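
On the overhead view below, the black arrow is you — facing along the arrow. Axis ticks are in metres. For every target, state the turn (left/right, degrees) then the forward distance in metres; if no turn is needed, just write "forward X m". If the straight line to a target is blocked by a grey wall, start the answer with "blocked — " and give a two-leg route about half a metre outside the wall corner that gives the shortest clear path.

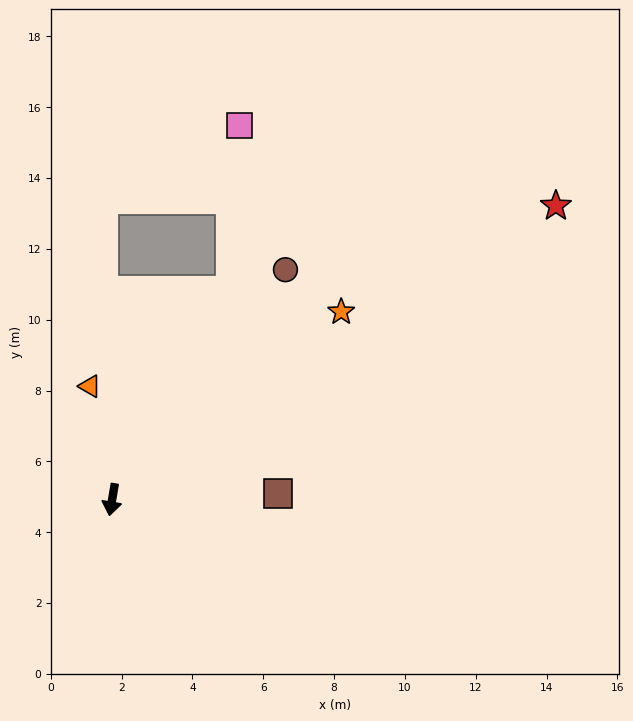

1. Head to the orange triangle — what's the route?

turn right 159°, forward 3.3 m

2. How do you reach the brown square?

turn left 102°, forward 4.7 m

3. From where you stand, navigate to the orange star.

turn left 139°, forward 8.4 m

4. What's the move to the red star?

turn left 133°, forward 15.0 m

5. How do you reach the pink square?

blocked — turn left 160°, forward 6.8 m, then turn left 26°, forward 4.7 m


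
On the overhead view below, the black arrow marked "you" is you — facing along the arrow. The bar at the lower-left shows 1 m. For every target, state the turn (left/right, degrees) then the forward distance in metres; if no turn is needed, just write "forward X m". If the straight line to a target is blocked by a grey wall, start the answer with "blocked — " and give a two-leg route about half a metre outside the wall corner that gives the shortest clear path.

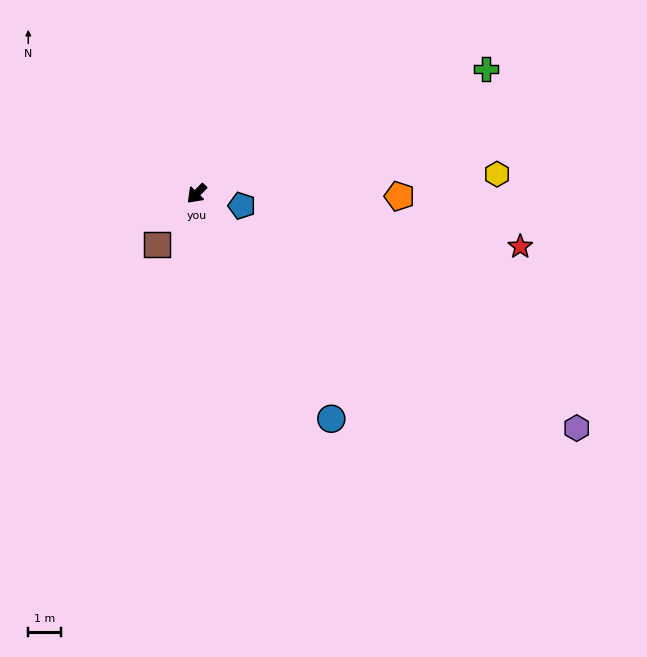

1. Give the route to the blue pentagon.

turn left 119°, forward 1.4 m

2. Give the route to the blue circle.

turn left 75°, forward 8.1 m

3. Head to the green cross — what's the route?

turn left 158°, forward 9.7 m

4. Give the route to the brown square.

turn left 6°, forward 2.0 m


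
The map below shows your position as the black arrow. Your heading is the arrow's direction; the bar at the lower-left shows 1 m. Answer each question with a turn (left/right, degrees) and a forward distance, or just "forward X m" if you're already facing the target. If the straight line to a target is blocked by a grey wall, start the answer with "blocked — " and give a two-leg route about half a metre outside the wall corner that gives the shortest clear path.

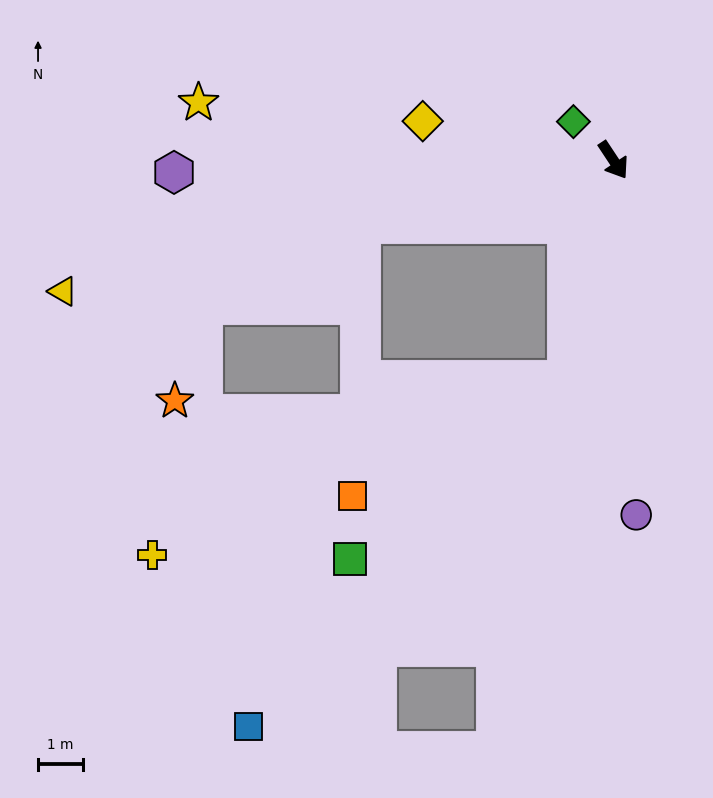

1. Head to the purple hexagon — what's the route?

turn right 122°, forward 9.7 m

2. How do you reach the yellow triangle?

turn right 110°, forward 12.5 m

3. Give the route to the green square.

blocked — turn right 46°, forward 5.0 m, then turn right 38°, forward 6.2 m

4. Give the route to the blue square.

blocked — turn right 46°, forward 5.0 m, then turn right 30°, forward 10.4 m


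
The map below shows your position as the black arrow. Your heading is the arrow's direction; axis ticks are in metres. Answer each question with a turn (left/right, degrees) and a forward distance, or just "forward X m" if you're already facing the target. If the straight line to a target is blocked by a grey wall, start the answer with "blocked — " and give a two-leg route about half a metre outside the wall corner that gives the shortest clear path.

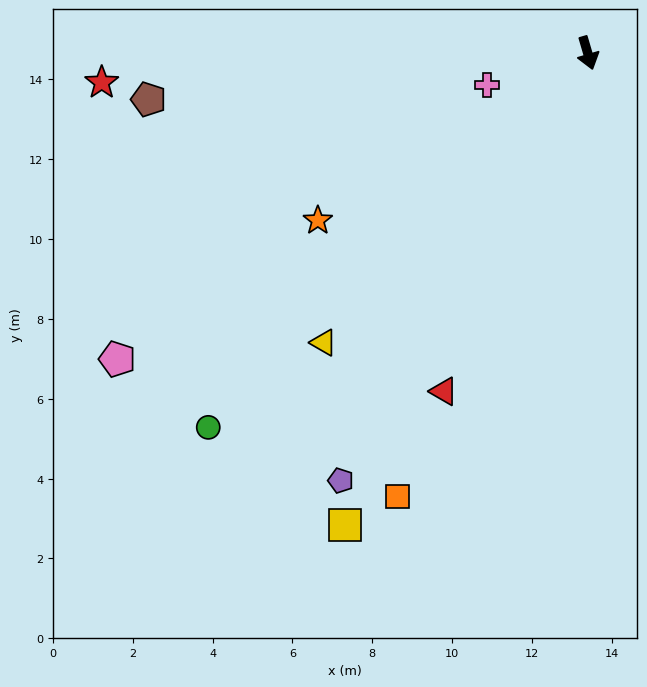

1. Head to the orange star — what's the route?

turn right 75°, forward 8.0 m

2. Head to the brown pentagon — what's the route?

turn right 100°, forward 11.1 m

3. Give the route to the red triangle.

turn right 39°, forward 9.2 m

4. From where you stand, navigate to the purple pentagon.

turn right 46°, forward 12.4 m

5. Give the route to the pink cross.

turn right 89°, forward 2.7 m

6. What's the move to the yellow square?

turn right 44°, forward 13.3 m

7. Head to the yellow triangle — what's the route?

turn right 59°, forward 9.8 m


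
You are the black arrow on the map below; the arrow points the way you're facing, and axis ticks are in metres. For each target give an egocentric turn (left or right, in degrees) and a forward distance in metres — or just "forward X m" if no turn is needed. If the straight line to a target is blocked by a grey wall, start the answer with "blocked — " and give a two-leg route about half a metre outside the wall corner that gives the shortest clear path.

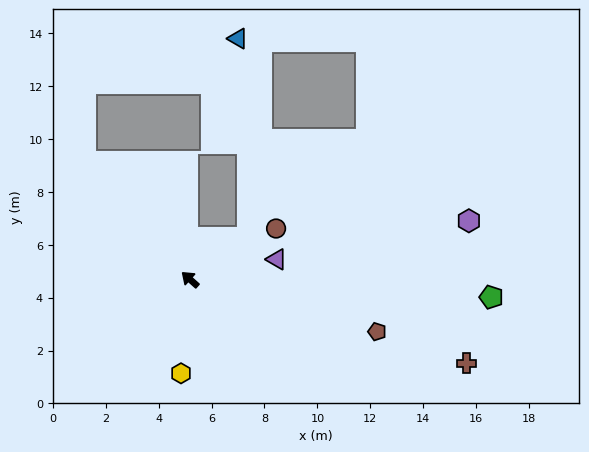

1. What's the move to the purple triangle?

turn right 125°, forward 3.4 m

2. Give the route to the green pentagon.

turn right 142°, forward 11.4 m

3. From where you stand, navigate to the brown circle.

turn right 108°, forward 3.8 m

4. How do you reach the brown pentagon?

turn right 154°, forward 7.3 m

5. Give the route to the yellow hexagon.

turn left 126°, forward 3.6 m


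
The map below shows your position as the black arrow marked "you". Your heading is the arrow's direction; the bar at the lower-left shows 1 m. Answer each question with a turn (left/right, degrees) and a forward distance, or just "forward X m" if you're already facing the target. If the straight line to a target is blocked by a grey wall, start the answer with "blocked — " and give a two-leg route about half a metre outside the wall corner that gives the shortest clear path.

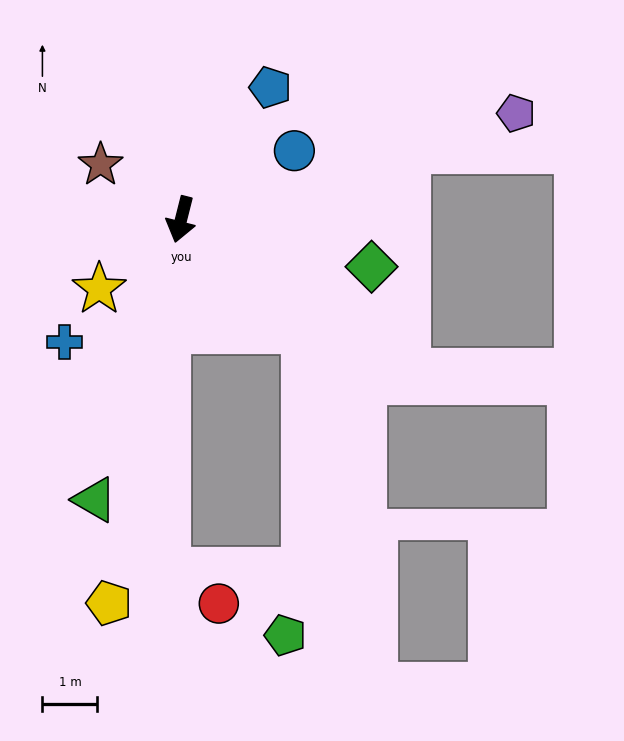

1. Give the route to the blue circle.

turn left 135°, forward 2.4 m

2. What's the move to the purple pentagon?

turn left 122°, forward 6.4 m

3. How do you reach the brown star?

turn right 110°, forward 1.8 m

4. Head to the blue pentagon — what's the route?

turn left 160°, forward 2.9 m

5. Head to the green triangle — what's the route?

turn right 3°, forward 5.3 m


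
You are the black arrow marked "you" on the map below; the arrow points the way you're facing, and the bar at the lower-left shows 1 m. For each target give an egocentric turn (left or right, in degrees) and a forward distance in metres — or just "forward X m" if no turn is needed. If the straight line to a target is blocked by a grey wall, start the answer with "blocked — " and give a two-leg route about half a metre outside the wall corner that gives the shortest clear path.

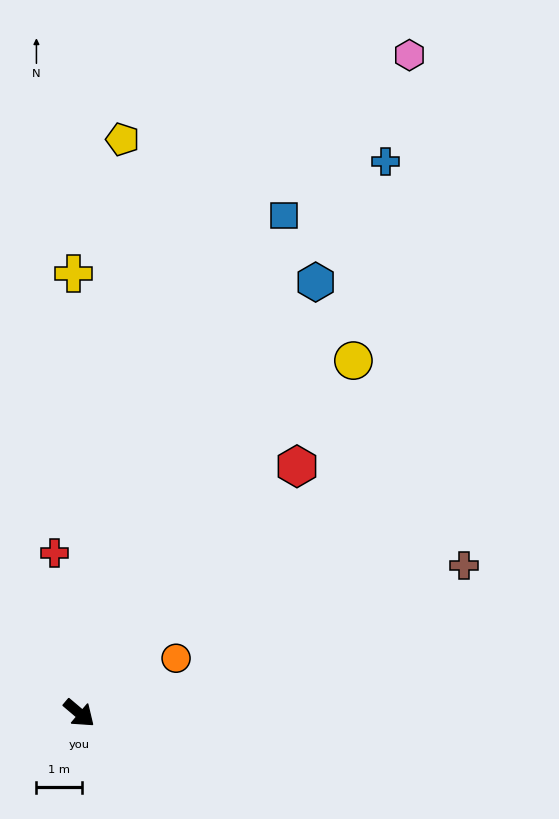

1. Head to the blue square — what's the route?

turn left 108°, forward 11.9 m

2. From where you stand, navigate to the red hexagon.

turn left 89°, forward 7.3 m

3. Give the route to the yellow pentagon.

turn left 126°, forward 12.7 m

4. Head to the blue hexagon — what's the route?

turn left 102°, forward 10.8 m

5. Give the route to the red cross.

turn left 139°, forward 3.6 m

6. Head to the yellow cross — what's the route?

turn left 131°, forward 9.7 m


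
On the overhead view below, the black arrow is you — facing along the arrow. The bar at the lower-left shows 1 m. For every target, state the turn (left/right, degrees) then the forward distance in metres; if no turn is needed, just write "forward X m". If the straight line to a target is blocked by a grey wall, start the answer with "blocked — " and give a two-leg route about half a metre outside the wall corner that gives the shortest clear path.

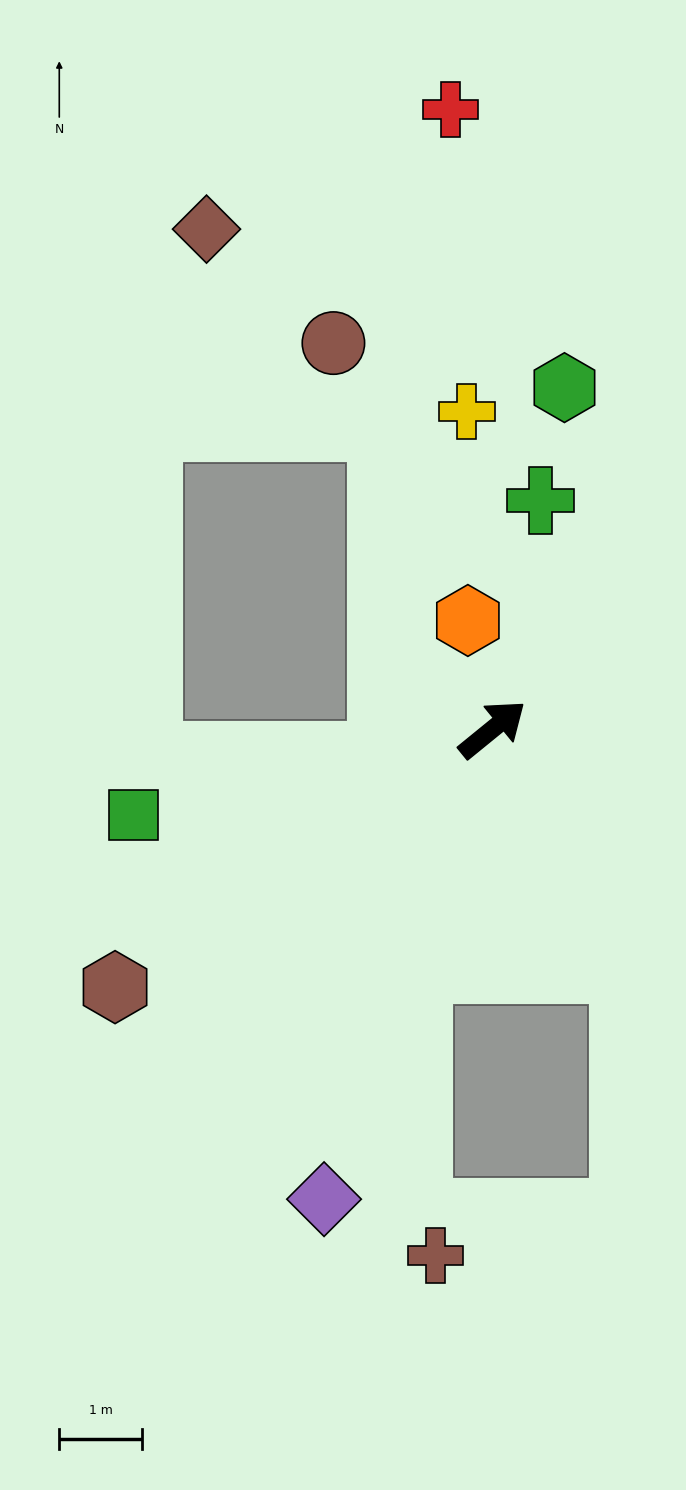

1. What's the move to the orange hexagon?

turn left 64°, forward 1.4 m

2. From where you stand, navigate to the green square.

turn left 154°, forward 4.5 m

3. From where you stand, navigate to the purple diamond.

turn right 149°, forward 6.1 m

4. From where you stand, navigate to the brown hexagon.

turn left 175°, forward 5.6 m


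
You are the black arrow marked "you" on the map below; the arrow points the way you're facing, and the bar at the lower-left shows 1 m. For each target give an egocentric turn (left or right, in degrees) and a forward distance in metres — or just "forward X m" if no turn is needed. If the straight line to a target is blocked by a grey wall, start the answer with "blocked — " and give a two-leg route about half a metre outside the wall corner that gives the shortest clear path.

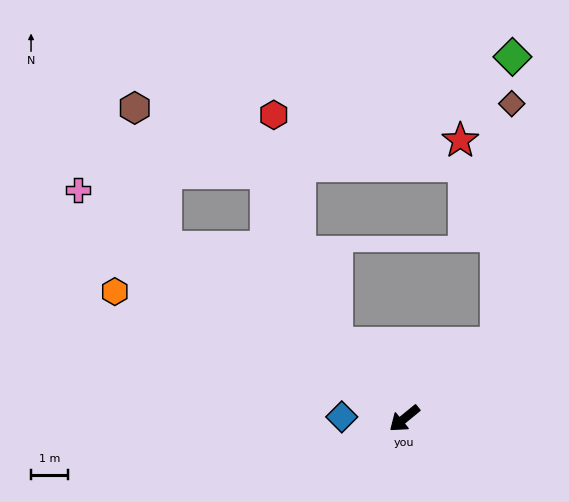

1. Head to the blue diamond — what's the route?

turn right 41°, forward 1.7 m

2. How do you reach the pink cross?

turn right 74°, forward 10.8 m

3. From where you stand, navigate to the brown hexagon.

blocked — turn right 75°, forward 7.9 m, then turn right 41°, forward 3.8 m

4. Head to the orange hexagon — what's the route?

turn right 63°, forward 8.6 m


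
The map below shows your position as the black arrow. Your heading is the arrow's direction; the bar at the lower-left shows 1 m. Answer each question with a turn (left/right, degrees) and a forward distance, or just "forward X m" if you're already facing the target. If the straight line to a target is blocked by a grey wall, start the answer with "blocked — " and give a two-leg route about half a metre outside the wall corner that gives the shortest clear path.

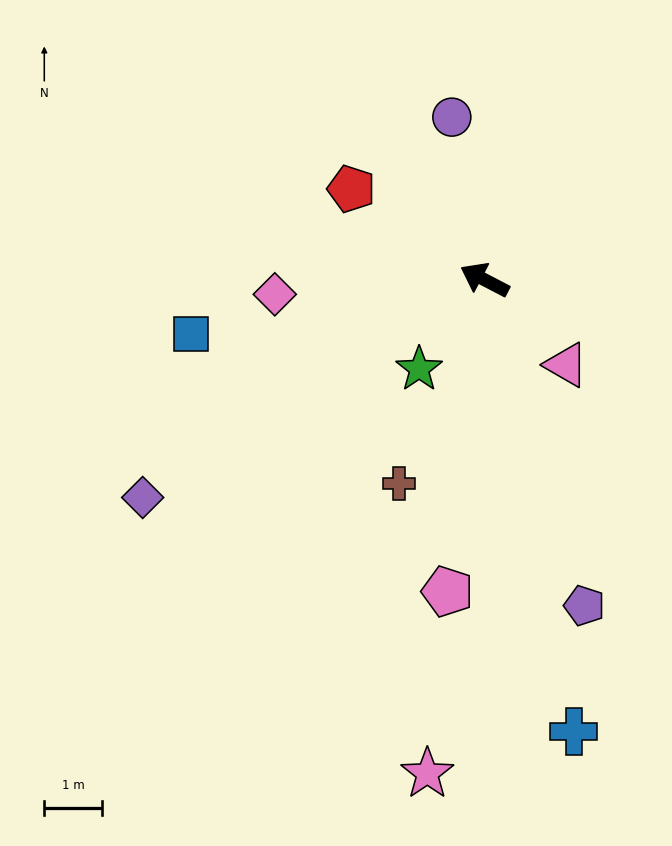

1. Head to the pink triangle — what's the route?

turn left 161°, forward 2.0 m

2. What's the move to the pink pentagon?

turn left 111°, forward 5.4 m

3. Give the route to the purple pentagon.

turn left 135°, forward 5.9 m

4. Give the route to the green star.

turn left 81°, forward 1.9 m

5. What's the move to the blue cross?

turn left 129°, forward 7.9 m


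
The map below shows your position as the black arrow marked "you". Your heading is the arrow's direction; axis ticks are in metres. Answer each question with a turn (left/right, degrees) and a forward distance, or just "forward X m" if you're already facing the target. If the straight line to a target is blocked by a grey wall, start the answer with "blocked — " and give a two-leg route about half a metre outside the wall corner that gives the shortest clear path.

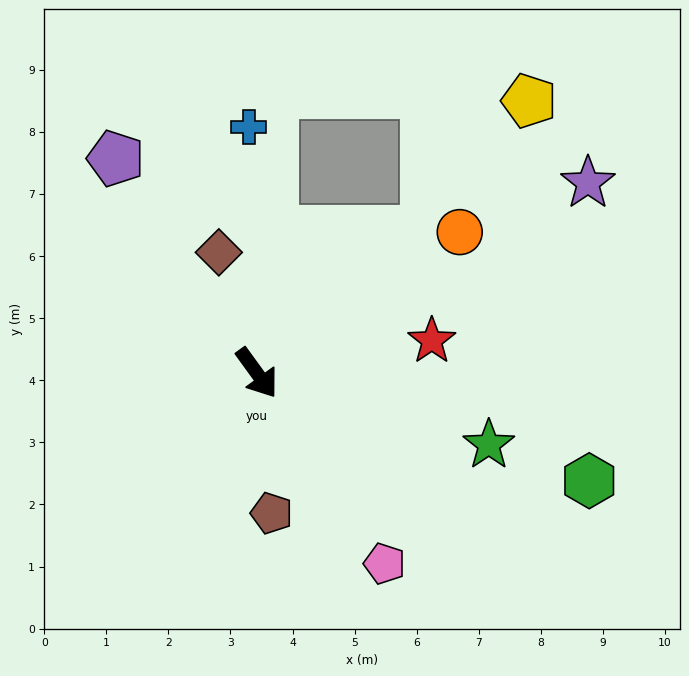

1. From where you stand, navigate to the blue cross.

turn left 146°, forward 4.0 m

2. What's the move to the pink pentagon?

turn right 2°, forward 3.7 m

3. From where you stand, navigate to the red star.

turn left 65°, forward 2.9 m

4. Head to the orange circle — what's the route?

turn left 89°, forward 4.0 m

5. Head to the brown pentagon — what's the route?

turn right 30°, forward 2.3 m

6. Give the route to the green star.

turn left 37°, forward 3.9 m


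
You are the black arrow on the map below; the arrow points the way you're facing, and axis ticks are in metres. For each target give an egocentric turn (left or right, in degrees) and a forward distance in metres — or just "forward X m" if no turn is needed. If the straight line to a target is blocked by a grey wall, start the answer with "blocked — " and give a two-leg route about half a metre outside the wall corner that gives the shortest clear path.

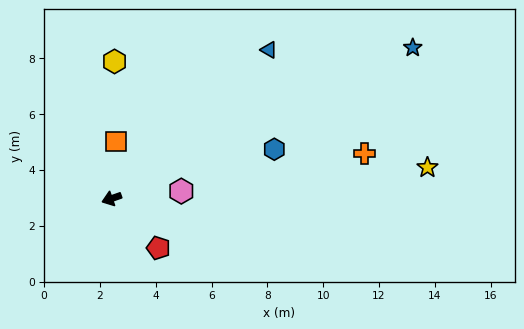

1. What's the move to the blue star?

turn right 173°, forward 12.1 m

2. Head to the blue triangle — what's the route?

turn right 156°, forward 7.8 m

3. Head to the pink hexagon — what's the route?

turn left 167°, forward 2.5 m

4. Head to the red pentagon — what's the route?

turn left 114°, forward 2.4 m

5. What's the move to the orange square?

turn right 113°, forward 2.1 m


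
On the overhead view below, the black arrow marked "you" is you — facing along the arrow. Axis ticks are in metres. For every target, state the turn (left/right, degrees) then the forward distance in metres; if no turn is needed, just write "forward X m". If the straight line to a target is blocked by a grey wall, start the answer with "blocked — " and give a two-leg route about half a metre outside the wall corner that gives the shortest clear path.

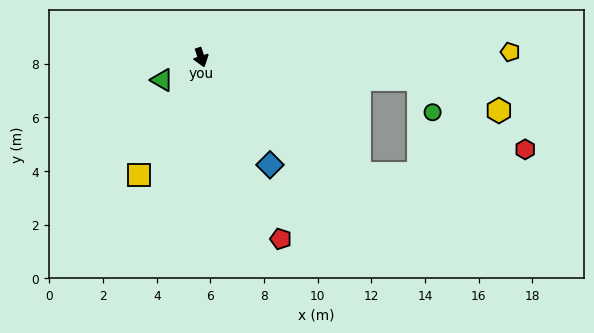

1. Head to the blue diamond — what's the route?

turn left 15°, forward 4.8 m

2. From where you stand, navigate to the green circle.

blocked — turn left 66°, forward 8.1 m, then turn right 60°, forward 1.3 m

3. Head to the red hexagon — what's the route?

blocked — turn left 66°, forward 8.1 m, then turn right 27°, forward 4.7 m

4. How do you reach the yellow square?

turn right 46°, forward 4.9 m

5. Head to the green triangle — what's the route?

turn right 78°, forward 1.7 m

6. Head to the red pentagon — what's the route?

turn left 6°, forward 7.4 m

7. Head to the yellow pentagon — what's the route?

turn left 73°, forward 11.5 m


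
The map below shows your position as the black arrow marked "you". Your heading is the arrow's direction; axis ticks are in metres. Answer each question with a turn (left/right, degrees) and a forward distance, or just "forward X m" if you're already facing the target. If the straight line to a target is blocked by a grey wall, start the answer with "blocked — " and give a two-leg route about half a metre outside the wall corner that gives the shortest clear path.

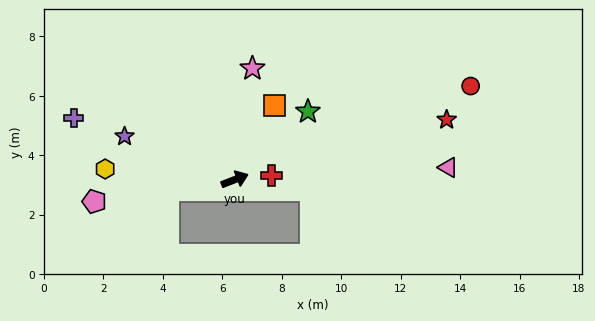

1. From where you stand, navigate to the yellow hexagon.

turn left 154°, forward 4.4 m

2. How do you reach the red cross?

turn right 14°, forward 1.3 m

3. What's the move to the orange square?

turn left 41°, forward 2.8 m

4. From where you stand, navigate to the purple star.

turn left 137°, forward 4.0 m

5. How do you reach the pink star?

turn left 60°, forward 3.8 m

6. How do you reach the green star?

turn left 22°, forward 3.4 m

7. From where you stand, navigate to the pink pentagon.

turn left 168°, forward 4.8 m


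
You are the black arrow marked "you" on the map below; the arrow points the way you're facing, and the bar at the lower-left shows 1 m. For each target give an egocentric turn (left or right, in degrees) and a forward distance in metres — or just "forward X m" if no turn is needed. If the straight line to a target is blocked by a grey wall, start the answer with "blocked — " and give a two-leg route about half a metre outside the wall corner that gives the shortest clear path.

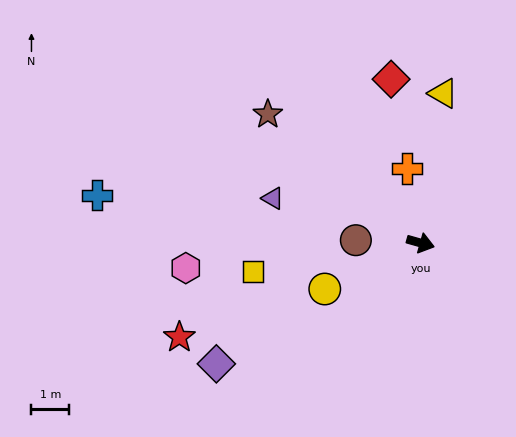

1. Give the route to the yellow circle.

turn right 139°, forward 2.8 m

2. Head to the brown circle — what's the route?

turn right 167°, forward 1.7 m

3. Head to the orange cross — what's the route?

turn left 116°, forward 2.0 m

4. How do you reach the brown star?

turn left 156°, forward 5.3 m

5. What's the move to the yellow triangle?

turn left 97°, forward 4.0 m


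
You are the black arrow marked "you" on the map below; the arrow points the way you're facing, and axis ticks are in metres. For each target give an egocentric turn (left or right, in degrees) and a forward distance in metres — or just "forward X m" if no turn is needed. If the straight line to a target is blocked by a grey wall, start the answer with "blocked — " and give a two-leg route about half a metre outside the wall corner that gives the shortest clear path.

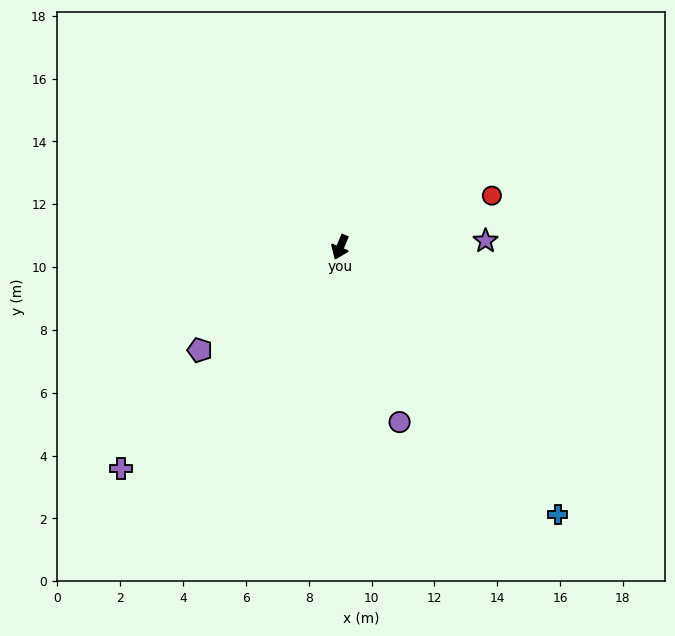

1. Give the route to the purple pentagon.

turn right 31°, forward 5.5 m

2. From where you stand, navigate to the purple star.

turn left 115°, forward 4.6 m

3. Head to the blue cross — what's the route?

turn left 62°, forward 11.0 m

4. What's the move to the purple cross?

turn right 22°, forward 9.9 m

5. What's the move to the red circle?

turn left 132°, forward 5.1 m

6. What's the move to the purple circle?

turn left 42°, forward 5.9 m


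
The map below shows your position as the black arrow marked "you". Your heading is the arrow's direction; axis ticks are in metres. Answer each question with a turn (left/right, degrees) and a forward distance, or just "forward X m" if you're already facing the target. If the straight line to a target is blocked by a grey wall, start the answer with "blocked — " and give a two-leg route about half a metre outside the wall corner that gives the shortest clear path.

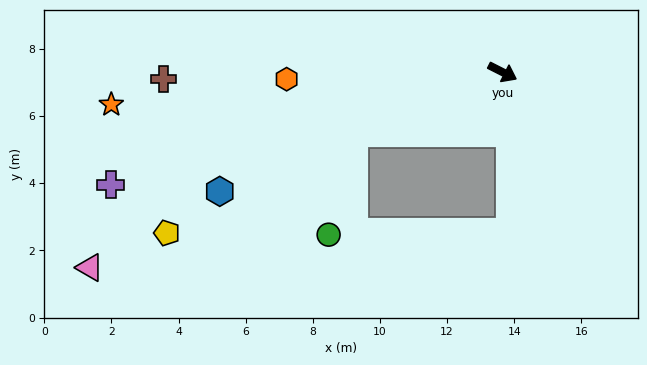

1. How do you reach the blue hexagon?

turn right 130°, forward 9.1 m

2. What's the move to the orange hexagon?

turn right 151°, forward 6.4 m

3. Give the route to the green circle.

blocked — turn right 131°, forward 4.8 m, then turn left 54°, forward 3.1 m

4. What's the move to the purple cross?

turn right 137°, forward 12.1 m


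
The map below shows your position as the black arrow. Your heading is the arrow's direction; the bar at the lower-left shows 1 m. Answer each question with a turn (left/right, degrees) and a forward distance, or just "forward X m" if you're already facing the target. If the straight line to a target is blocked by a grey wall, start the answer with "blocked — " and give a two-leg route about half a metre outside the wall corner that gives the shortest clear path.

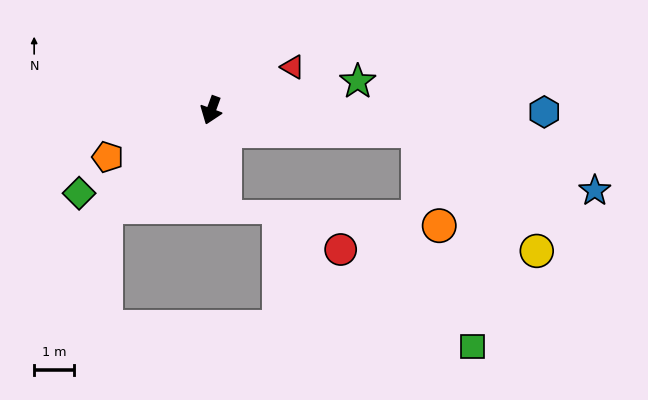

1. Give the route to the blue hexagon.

turn left 110°, forward 8.3 m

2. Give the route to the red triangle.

turn left 138°, forward 2.3 m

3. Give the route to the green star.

turn left 121°, forward 3.7 m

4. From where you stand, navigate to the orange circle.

blocked — turn left 104°, forward 5.2 m, then turn right 71°, forward 2.4 m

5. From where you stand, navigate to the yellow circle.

blocked — turn left 104°, forward 5.2 m, then turn right 39°, forward 4.2 m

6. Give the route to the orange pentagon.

turn right 46°, forward 2.8 m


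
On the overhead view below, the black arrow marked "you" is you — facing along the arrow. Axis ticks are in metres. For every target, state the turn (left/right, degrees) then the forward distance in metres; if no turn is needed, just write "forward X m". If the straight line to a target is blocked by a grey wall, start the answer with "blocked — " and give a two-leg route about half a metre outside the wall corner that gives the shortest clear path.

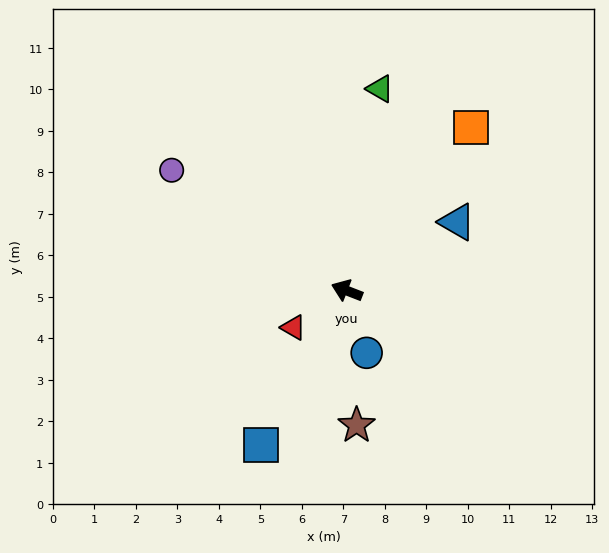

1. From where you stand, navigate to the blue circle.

turn left 129°, forward 1.6 m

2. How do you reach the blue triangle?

turn right 127°, forward 3.1 m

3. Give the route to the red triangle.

turn left 56°, forward 1.6 m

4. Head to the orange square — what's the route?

turn right 106°, forward 4.9 m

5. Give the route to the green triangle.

turn right 78°, forward 4.9 m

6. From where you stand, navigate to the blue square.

turn left 82°, forward 4.3 m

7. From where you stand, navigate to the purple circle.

turn right 13°, forward 5.1 m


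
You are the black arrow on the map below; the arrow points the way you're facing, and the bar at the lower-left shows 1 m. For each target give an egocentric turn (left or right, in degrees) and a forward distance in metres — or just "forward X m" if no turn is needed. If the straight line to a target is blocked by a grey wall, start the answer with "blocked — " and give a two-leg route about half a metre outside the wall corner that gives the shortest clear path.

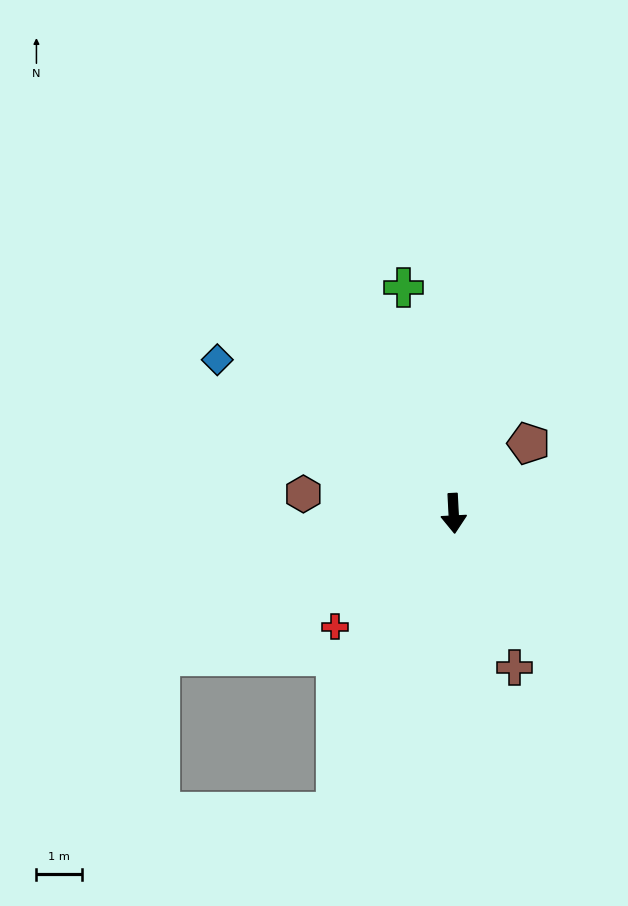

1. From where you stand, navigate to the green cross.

turn right 170°, forward 5.1 m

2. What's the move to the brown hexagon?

turn right 100°, forward 3.3 m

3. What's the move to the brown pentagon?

turn left 130°, forward 2.3 m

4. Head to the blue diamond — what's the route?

turn right 126°, forward 6.2 m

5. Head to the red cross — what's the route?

turn right 49°, forward 3.6 m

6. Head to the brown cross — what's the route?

turn left 19°, forward 3.6 m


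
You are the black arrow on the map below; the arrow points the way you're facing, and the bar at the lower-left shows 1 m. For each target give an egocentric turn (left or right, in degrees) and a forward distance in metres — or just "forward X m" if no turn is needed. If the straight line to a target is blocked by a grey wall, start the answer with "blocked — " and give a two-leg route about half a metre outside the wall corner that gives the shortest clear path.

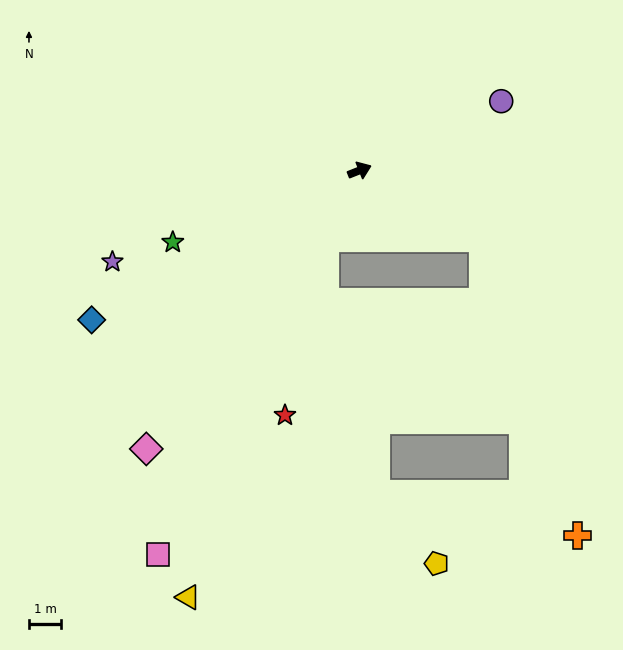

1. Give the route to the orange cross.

blocked — turn right 51°, forward 4.3 m, then turn right 43°, forward 9.6 m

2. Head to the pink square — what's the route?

turn right 139°, forward 13.4 m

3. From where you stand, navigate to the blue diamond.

turn right 172°, forward 9.5 m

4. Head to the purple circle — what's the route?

turn left 4°, forward 4.9 m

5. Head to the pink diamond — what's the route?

turn right 149°, forward 10.8 m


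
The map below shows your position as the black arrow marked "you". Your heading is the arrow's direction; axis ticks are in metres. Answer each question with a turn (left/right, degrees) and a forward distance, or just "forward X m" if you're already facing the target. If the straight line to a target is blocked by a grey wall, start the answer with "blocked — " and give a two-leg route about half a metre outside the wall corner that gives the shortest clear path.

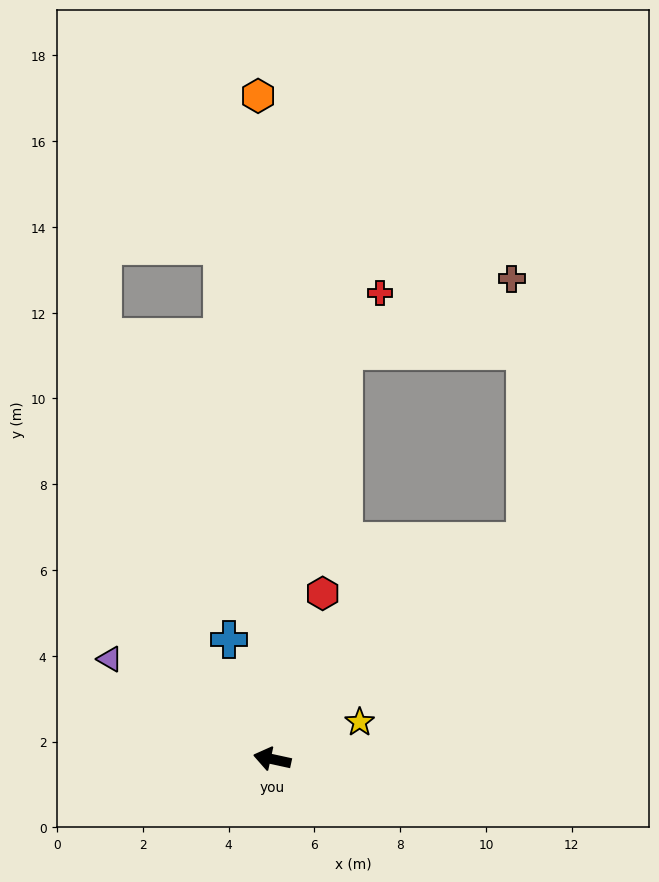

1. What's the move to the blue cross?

turn right 58°, forward 3.0 m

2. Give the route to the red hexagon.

turn right 95°, forward 4.0 m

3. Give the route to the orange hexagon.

turn right 76°, forward 15.5 m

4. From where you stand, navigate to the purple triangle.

turn right 19°, forward 4.4 m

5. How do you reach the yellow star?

turn right 145°, forward 2.2 m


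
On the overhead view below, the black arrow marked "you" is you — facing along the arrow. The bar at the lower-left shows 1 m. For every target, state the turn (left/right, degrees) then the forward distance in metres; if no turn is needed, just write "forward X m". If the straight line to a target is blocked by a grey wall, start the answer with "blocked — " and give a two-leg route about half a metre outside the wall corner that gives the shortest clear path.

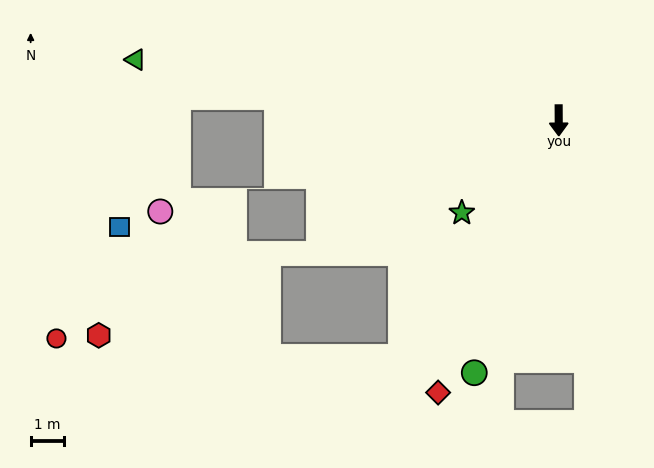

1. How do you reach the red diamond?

turn right 24°, forward 9.0 m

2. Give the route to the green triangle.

turn right 98°, forward 13.0 m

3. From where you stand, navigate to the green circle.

turn right 19°, forward 8.1 m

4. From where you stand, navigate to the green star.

turn right 47°, forward 4.1 m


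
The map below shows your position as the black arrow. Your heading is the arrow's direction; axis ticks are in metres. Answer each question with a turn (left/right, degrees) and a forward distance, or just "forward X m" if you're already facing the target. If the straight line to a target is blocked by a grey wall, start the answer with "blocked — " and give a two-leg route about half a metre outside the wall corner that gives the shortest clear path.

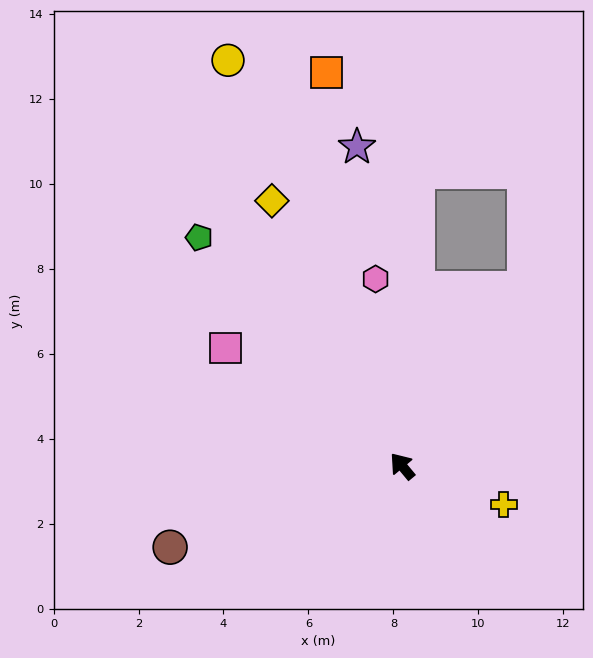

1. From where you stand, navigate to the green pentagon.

forward 7.2 m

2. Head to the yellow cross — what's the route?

turn right 150°, forward 2.6 m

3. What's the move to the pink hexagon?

turn right 32°, forward 4.4 m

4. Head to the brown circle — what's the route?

turn left 70°, forward 5.8 m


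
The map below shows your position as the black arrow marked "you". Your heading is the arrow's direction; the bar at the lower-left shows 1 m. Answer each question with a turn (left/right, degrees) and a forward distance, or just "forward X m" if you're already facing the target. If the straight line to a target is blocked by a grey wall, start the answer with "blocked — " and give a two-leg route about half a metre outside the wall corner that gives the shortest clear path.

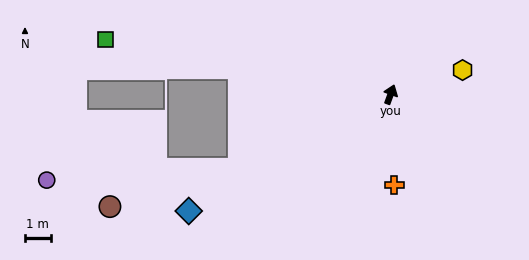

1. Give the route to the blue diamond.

turn left 140°, forward 9.0 m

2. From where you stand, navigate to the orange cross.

turn right 158°, forward 3.5 m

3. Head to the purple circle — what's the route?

blocked — turn left 136°, forward 6.5 m, then turn right 22°, forward 7.5 m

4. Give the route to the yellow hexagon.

turn right 51°, forward 2.9 m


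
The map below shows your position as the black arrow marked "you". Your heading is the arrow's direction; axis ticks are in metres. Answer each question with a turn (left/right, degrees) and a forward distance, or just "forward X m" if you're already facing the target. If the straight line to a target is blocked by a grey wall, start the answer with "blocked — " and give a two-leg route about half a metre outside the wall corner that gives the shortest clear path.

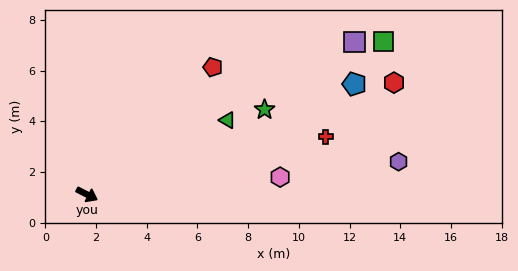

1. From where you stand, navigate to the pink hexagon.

turn left 32°, forward 7.6 m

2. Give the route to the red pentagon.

turn left 72°, forward 7.1 m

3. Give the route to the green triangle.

turn left 55°, forward 6.3 m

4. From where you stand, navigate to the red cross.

turn left 41°, forward 9.7 m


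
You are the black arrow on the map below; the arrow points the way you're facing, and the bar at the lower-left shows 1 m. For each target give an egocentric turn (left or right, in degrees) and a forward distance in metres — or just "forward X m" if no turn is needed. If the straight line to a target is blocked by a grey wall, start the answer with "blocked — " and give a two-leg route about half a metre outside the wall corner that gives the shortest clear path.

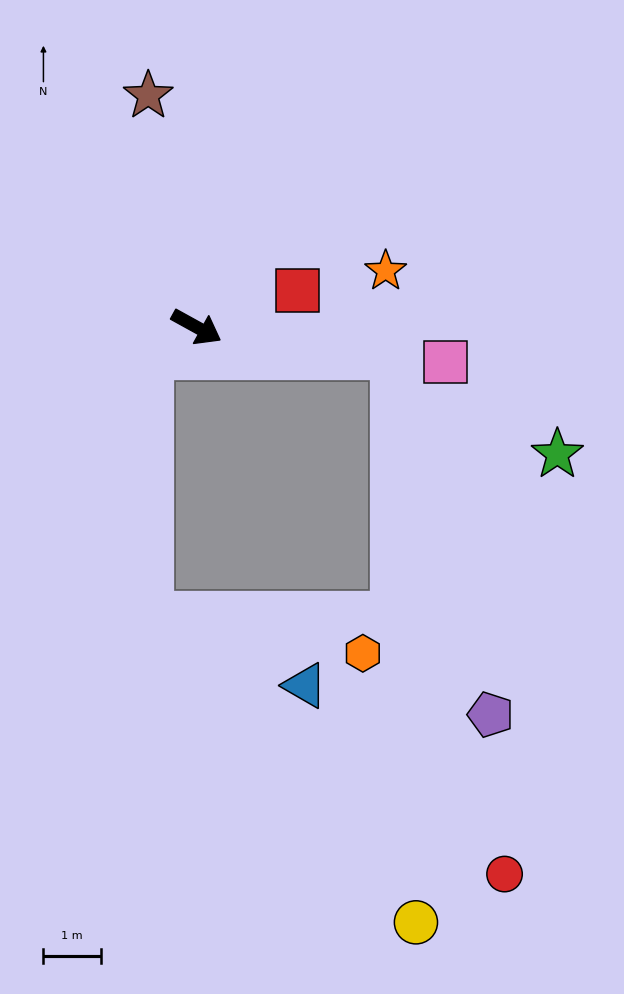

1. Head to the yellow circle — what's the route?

blocked — turn left 21°, forward 3.5 m, then turn right 80°, forward 9.9 m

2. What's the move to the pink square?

turn left 21°, forward 4.4 m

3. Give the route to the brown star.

turn left 131°, forward 4.1 m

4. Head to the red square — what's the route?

turn left 49°, forward 1.9 m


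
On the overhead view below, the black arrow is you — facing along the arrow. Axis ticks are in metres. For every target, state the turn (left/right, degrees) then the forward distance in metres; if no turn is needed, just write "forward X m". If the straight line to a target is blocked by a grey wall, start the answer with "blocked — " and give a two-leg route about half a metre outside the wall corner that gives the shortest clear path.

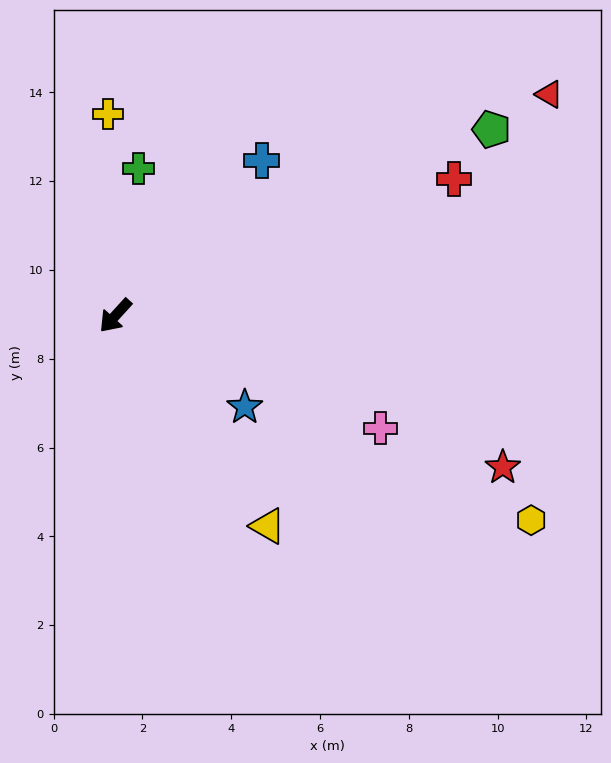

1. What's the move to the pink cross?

turn left 109°, forward 6.5 m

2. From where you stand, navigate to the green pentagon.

turn left 159°, forward 9.5 m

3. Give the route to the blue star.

turn left 97°, forward 3.6 m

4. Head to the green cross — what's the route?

turn right 147°, forward 3.4 m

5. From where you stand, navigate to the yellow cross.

turn right 136°, forward 4.5 m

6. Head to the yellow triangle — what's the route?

turn left 78°, forward 5.9 m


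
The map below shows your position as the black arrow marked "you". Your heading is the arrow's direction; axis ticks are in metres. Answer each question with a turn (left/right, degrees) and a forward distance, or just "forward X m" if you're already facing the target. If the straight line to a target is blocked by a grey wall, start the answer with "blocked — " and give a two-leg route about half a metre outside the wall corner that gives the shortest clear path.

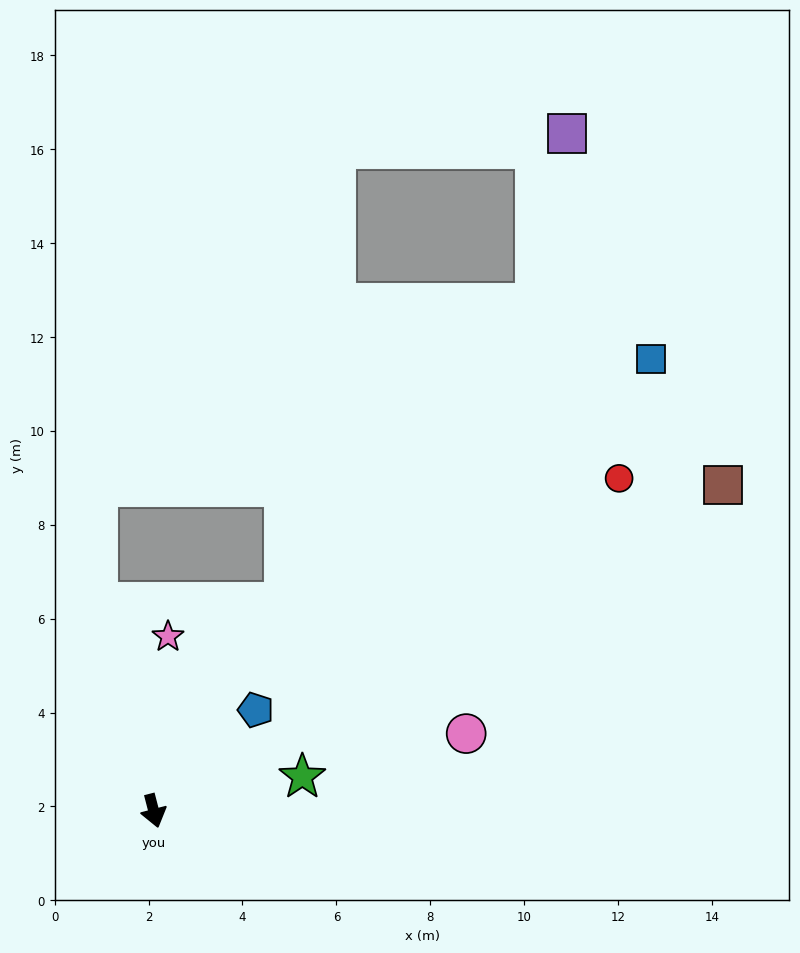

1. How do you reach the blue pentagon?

turn left 120°, forward 3.1 m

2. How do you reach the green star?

turn left 88°, forward 3.2 m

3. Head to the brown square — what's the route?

turn left 105°, forward 14.0 m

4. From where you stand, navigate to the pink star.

turn left 161°, forward 3.7 m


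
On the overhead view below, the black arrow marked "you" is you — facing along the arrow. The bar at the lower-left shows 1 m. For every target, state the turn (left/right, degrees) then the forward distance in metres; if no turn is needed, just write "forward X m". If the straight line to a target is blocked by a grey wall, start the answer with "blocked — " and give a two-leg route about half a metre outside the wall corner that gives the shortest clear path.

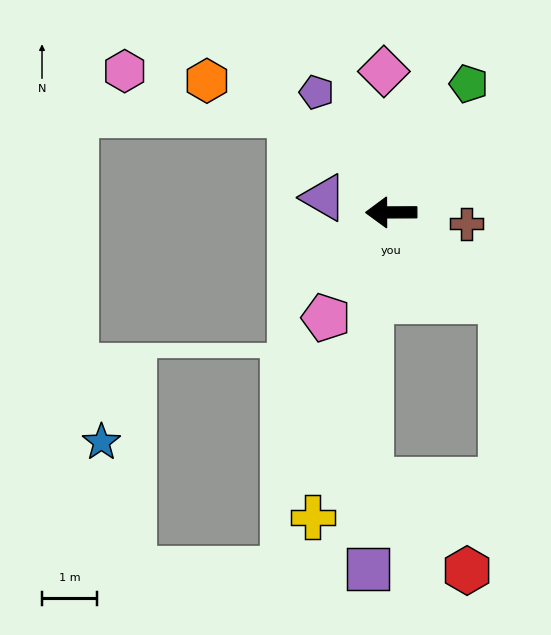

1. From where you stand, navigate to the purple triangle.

turn right 13°, forward 1.3 m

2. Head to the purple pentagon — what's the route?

turn right 58°, forward 2.6 m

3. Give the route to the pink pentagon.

turn left 58°, forward 2.2 m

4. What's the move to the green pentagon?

turn right 121°, forward 2.7 m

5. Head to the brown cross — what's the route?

turn left 171°, forward 1.4 m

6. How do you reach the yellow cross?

turn left 75°, forward 5.7 m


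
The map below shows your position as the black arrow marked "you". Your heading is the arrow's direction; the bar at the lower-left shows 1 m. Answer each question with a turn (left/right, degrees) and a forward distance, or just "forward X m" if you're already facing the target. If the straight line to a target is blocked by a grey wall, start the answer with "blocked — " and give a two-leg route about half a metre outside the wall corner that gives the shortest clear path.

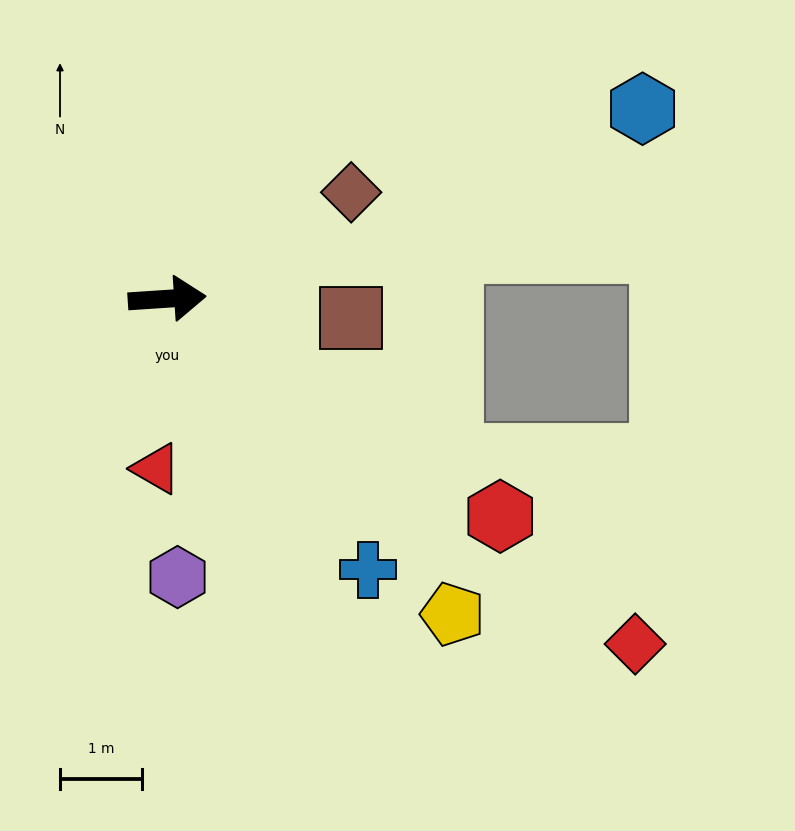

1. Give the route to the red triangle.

turn right 97°, forward 2.1 m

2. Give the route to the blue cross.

turn right 57°, forward 4.1 m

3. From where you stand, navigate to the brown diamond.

turn left 26°, forward 2.6 m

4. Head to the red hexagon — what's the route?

turn right 37°, forward 4.9 m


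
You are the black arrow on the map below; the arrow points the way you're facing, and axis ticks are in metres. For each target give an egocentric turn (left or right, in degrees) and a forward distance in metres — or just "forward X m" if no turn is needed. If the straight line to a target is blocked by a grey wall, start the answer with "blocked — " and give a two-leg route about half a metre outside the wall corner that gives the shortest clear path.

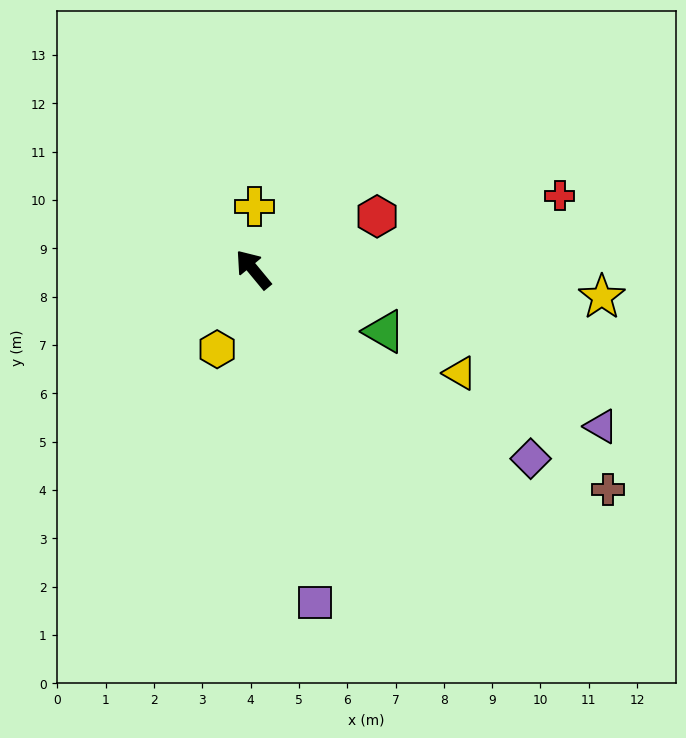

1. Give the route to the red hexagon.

turn right 106°, forward 2.8 m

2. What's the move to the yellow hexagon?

turn left 116°, forward 1.8 m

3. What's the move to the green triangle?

turn right 155°, forward 3.0 m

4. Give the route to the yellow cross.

turn right 41°, forward 1.3 m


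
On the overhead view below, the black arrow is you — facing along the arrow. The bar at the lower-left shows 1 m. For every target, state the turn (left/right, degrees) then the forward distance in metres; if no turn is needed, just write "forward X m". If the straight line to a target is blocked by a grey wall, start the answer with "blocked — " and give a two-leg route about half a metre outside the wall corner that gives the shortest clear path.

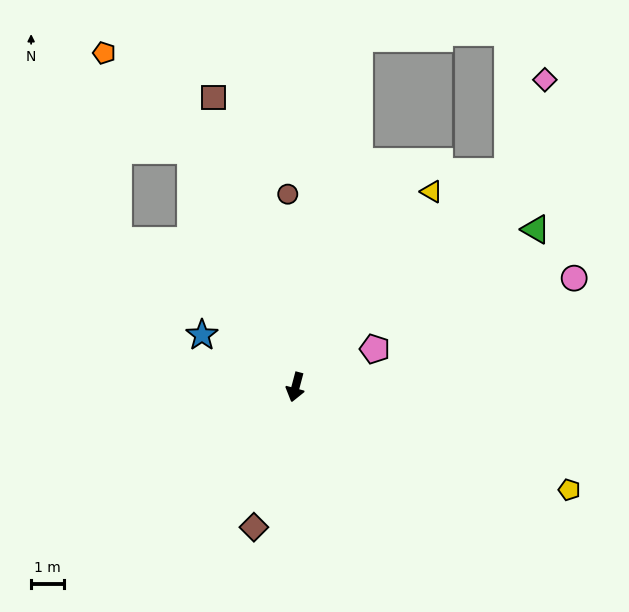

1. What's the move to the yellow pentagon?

turn left 84°, forward 8.8 m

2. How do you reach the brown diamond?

forward 4.4 m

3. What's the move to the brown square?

turn right 149°, forward 9.0 m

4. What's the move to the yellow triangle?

turn left 160°, forward 7.1 m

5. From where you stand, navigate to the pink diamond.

blocked — turn left 150°, forward 9.1 m, then turn left 23°, forward 3.0 m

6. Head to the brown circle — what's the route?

turn right 163°, forward 5.8 m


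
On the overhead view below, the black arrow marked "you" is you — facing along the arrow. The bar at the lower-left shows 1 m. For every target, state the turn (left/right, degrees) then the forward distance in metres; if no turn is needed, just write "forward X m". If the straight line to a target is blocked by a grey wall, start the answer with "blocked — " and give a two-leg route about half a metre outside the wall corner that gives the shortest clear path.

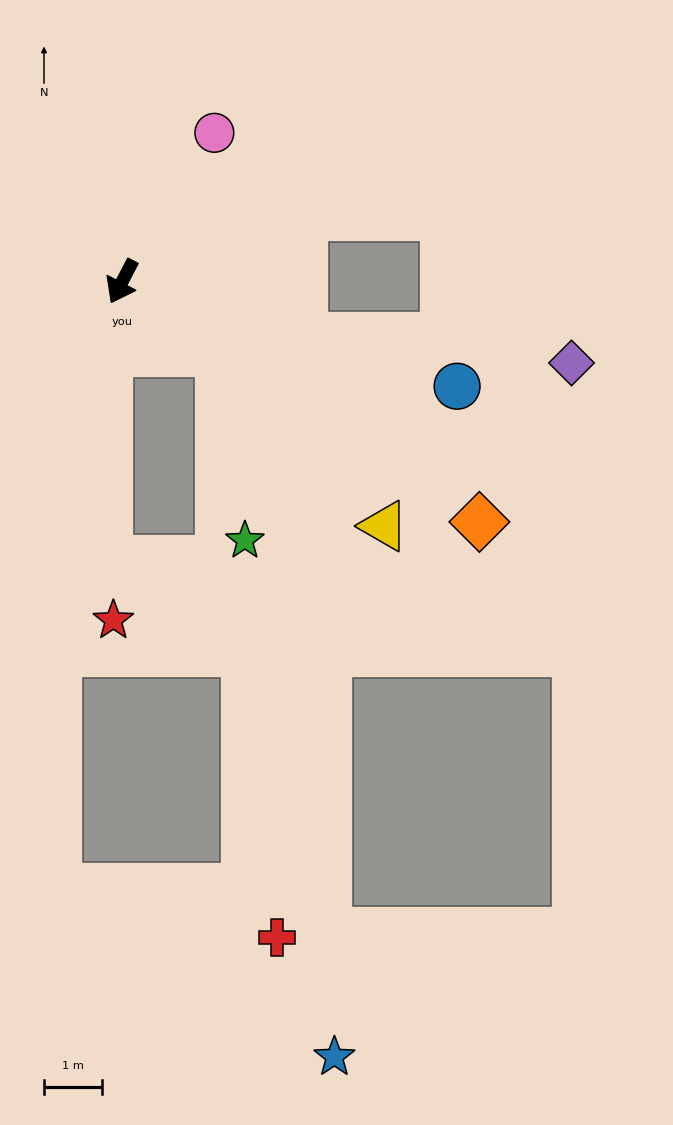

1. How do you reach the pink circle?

turn left 176°, forward 3.0 m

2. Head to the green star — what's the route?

blocked — turn left 82°, forward 2.1 m, then turn right 47°, forward 3.3 m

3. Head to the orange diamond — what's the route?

turn left 84°, forward 7.4 m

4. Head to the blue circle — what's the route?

turn left 100°, forward 6.0 m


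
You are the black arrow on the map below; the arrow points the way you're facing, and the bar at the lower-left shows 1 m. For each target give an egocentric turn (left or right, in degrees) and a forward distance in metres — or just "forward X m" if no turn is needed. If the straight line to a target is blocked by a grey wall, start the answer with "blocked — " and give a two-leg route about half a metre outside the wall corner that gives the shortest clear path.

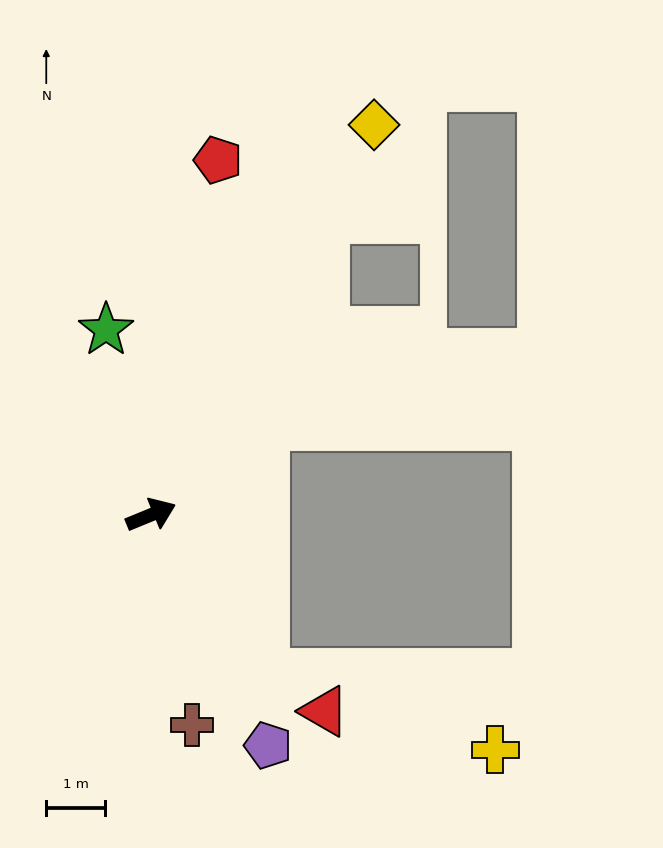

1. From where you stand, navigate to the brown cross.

turn right 101°, forward 3.6 m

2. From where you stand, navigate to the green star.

turn left 81°, forward 3.2 m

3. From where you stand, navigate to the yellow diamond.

turn left 38°, forward 7.6 m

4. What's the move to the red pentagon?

turn left 57°, forward 6.1 m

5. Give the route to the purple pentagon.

turn right 85°, forward 4.4 m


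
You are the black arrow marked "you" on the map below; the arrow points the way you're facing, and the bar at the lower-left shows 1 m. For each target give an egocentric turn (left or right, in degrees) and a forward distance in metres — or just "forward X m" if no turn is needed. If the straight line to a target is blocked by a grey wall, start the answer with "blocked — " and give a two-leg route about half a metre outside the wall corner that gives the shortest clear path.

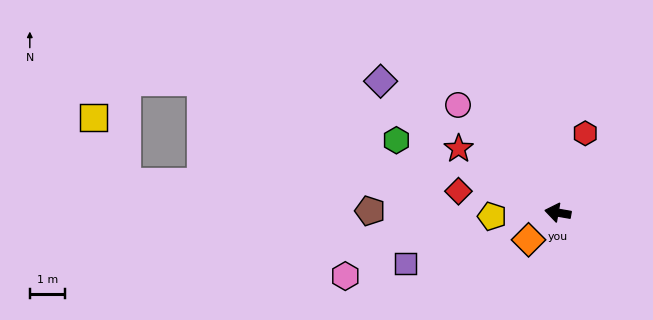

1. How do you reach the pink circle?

turn right 37°, forward 4.2 m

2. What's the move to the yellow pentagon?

turn left 13°, forward 1.9 m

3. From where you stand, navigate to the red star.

turn right 23°, forward 3.4 m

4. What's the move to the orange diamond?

turn left 53°, forward 1.1 m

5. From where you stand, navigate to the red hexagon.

turn right 99°, forward 2.4 m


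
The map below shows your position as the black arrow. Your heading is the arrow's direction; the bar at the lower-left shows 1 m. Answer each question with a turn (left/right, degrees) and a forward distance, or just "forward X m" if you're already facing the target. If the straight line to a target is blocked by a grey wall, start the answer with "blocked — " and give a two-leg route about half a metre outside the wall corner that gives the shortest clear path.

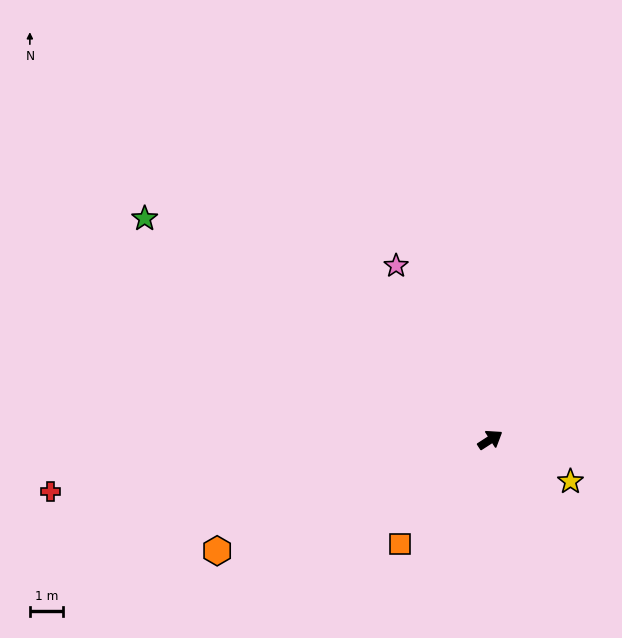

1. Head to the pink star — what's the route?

turn left 86°, forward 5.9 m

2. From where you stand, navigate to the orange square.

turn right 164°, forward 4.1 m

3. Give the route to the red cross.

turn left 154°, forward 13.2 m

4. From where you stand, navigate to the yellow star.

turn right 60°, forward 2.7 m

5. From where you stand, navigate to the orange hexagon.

turn left 169°, forward 8.8 m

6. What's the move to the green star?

turn left 114°, forward 12.2 m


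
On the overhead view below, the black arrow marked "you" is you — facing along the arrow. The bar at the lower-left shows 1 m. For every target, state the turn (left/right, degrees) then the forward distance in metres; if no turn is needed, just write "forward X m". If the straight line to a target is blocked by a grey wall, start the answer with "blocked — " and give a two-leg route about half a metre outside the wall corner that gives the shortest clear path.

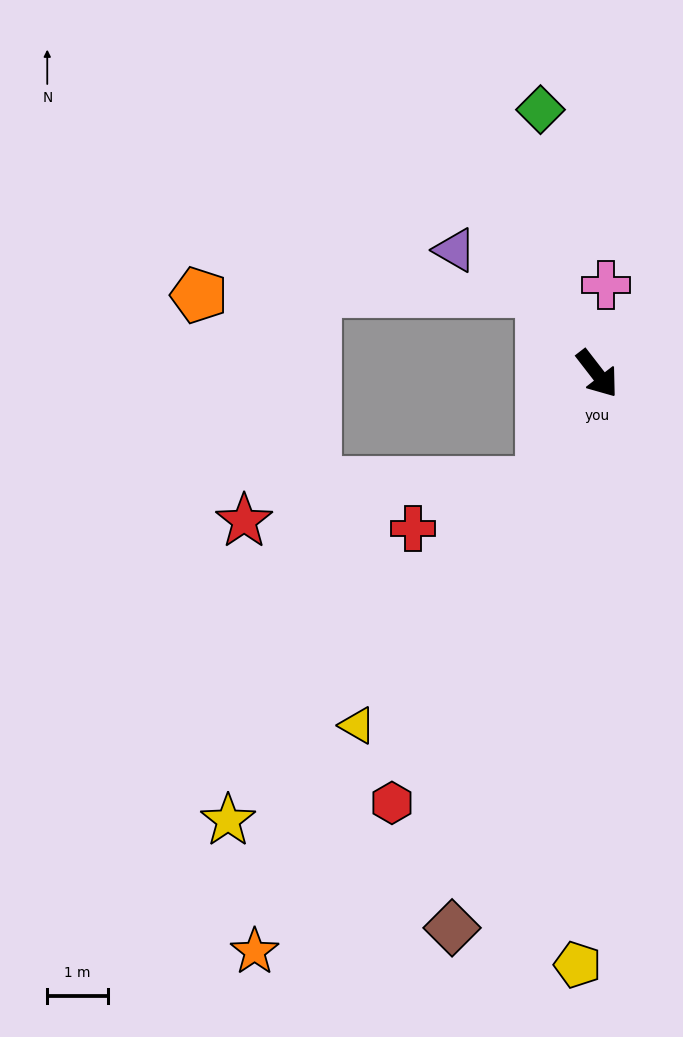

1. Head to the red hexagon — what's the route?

turn right 63°, forward 7.8 m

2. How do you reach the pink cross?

turn left 137°, forward 1.5 m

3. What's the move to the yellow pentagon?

turn right 40°, forward 9.8 m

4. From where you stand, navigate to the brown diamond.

turn right 52°, forward 9.4 m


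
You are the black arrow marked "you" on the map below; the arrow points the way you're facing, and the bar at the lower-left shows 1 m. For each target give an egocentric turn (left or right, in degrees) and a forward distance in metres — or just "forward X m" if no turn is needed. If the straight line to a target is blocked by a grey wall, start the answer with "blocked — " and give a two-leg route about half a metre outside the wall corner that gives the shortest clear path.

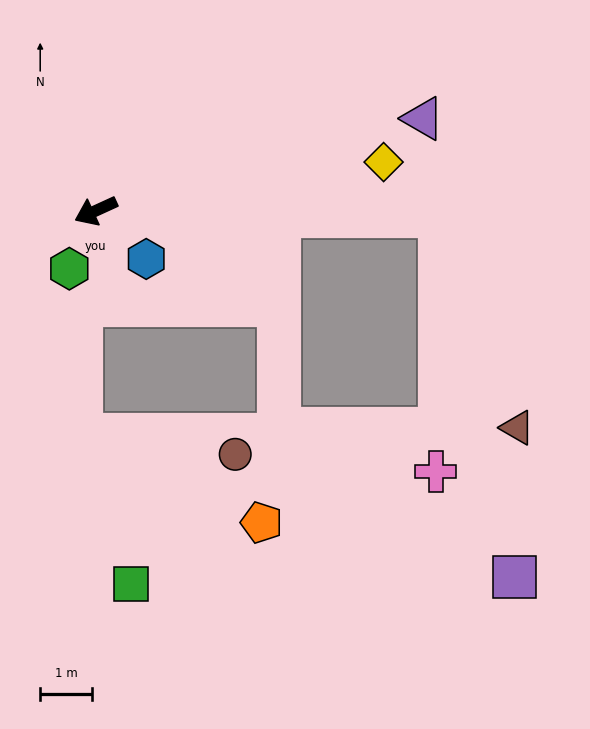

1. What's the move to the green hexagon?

turn left 41°, forward 1.2 m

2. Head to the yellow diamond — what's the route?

turn left 165°, forward 5.7 m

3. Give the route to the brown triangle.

blocked — turn left 155°, forward 6.7 m, then turn right 69°, forward 4.4 m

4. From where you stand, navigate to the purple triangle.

turn left 171°, forward 6.6 m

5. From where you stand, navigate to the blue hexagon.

turn left 112°, forward 1.4 m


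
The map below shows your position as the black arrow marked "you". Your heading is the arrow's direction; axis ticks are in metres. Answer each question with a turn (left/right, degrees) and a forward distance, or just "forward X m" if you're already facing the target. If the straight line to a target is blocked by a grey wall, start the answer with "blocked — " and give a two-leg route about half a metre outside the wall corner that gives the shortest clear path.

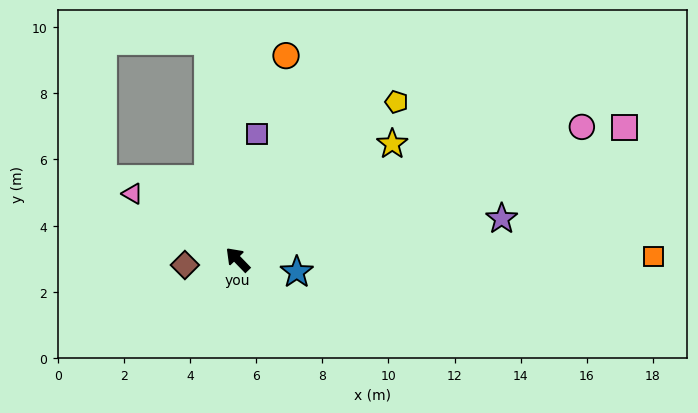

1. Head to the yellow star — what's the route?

turn right 97°, forward 5.8 m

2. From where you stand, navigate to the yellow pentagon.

turn right 89°, forward 6.8 m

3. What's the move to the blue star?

turn right 146°, forward 1.8 m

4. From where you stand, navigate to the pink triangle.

turn left 14°, forward 3.8 m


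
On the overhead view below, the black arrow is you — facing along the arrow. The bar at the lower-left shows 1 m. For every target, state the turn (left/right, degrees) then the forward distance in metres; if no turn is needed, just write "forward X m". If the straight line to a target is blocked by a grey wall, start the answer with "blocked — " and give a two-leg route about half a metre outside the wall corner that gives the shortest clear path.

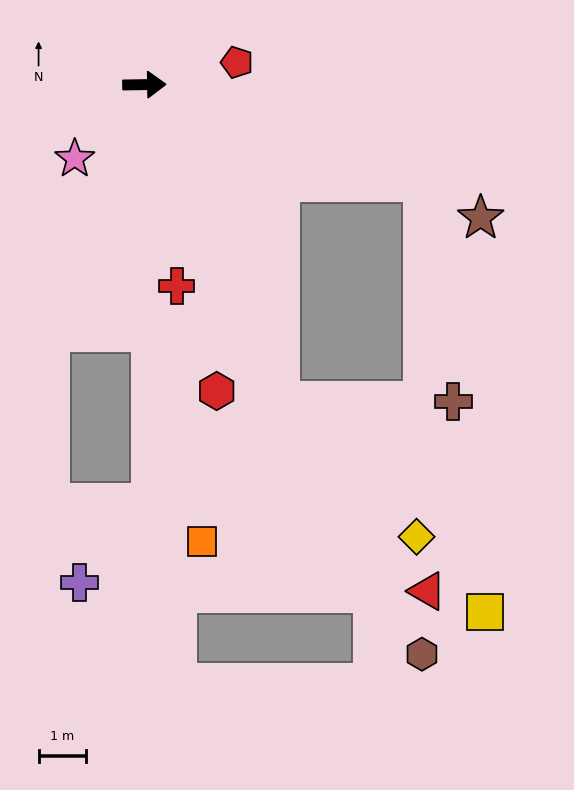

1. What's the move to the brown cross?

blocked — turn right 20°, forward 6.2 m, then turn right 63°, forward 4.7 m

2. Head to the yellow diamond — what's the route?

blocked — turn right 68°, forward 7.2 m, then turn left 22°, forward 4.1 m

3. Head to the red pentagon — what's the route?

turn left 13°, forward 2.0 m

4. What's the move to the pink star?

turn right 134°, forward 2.1 m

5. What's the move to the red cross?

turn right 82°, forward 4.3 m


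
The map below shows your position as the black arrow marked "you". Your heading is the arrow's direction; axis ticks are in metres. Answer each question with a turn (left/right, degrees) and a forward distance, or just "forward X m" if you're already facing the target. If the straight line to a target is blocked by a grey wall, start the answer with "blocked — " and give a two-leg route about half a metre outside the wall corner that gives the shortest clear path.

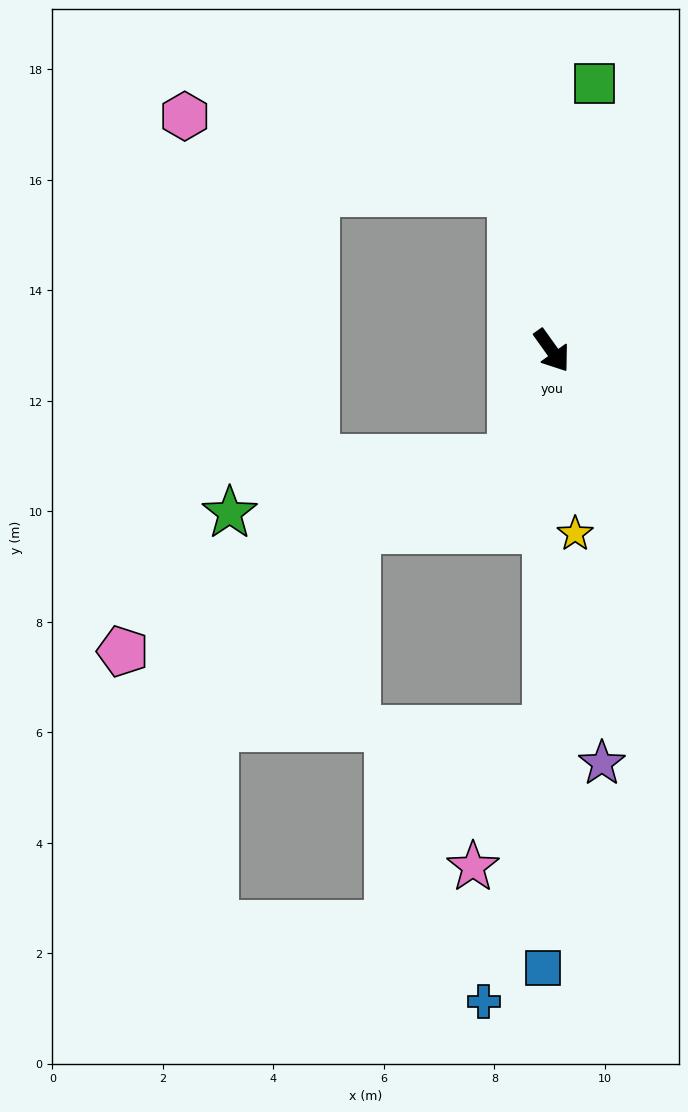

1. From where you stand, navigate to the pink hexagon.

blocked — turn left 159°, forward 2.9 m, then turn left 62°, forward 6.1 m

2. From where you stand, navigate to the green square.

turn left 135°, forward 4.9 m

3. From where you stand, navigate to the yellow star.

turn right 28°, forward 3.3 m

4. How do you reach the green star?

blocked — turn right 57°, forward 2.1 m, then turn right 57°, forward 5.2 m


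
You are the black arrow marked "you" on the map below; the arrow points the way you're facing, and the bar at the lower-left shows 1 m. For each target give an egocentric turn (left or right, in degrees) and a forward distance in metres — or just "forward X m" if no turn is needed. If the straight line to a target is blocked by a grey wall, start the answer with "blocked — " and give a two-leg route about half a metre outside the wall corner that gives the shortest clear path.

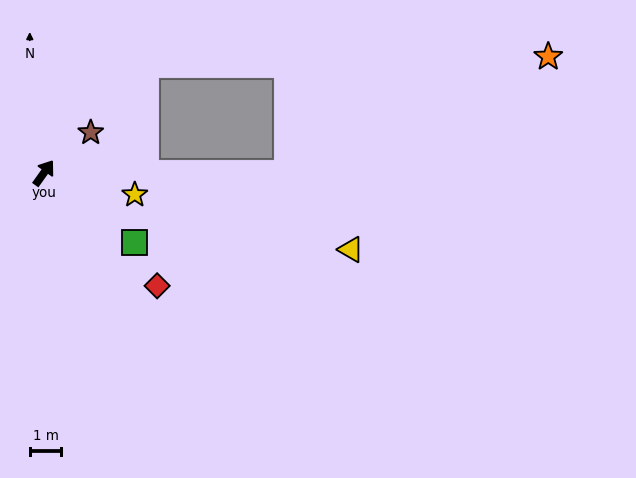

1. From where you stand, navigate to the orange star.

blocked — turn right 55°, forward 7.7 m, then turn left 25°, forward 9.1 m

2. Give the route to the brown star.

turn right 14°, forward 2.0 m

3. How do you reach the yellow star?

turn right 68°, forward 3.0 m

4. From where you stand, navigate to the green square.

turn right 92°, forward 3.6 m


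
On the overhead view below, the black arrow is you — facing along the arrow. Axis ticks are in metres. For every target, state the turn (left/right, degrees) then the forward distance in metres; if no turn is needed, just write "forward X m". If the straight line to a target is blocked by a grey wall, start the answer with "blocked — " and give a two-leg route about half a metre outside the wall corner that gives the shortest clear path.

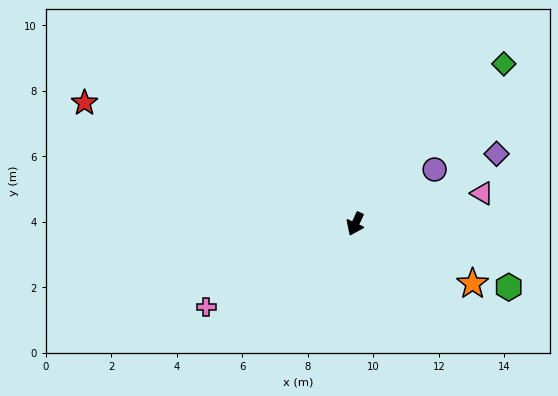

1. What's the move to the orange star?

turn left 88°, forward 4.0 m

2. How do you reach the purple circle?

turn left 149°, forward 2.9 m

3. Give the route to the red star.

turn right 89°, forward 9.1 m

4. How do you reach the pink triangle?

turn left 129°, forward 4.0 m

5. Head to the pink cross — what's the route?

turn right 36°, forward 5.2 m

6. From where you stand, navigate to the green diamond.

turn left 162°, forward 6.7 m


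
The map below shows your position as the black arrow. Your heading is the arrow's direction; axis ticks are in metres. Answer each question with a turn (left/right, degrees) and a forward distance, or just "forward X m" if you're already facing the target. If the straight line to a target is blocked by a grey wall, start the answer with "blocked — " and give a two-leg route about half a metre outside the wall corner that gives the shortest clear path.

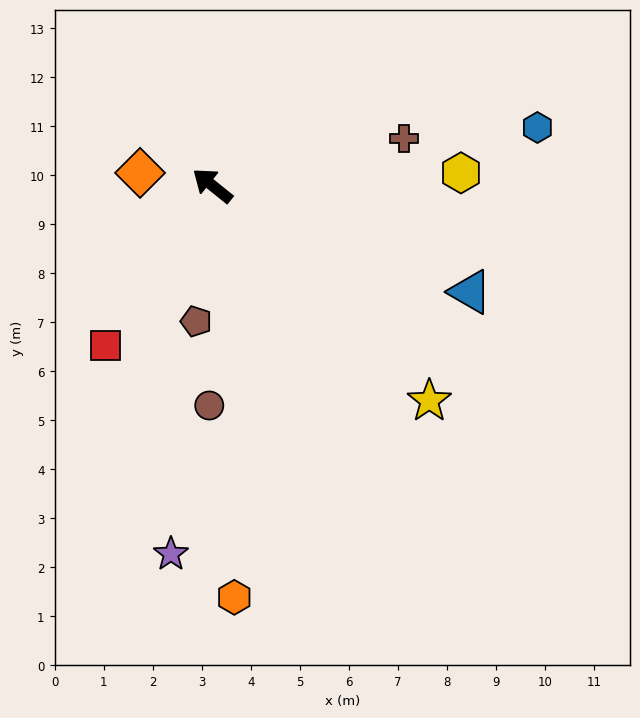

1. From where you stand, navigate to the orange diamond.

turn left 29°, forward 1.5 m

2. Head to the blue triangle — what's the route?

turn right 164°, forward 5.7 m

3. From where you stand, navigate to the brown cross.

turn right 127°, forward 4.0 m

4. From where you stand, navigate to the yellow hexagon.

turn right 138°, forward 5.1 m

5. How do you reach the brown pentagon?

turn left 122°, forward 2.8 m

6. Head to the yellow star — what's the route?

turn left 174°, forward 6.2 m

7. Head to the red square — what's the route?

turn left 95°, forward 3.9 m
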